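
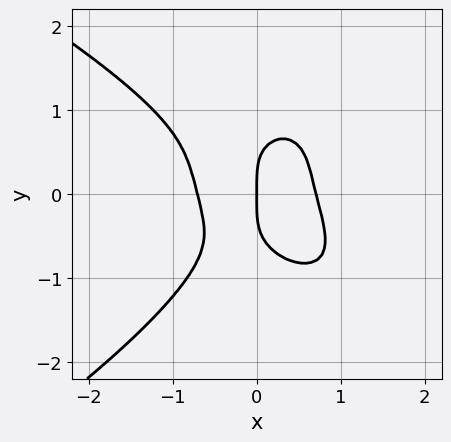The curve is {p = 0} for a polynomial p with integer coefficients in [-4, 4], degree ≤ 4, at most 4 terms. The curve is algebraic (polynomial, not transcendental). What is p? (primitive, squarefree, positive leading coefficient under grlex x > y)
y^4 + 2*x^3 + x^2*y - x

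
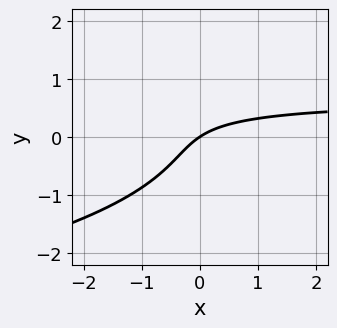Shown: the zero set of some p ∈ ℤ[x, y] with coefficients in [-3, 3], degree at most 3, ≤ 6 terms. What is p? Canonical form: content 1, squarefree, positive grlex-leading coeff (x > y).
3*y^3 + 3*x*y - 2*x + 3*y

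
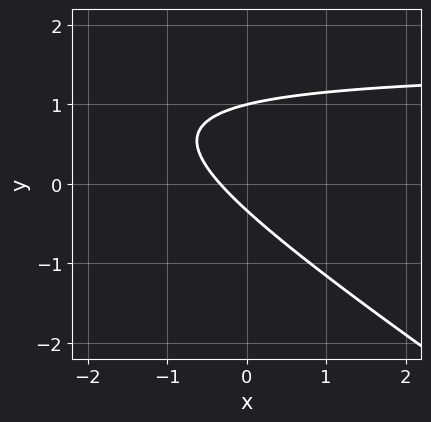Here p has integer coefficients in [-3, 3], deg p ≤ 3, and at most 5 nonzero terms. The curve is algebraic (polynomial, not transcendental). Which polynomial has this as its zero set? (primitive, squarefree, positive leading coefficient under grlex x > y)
2*x*y + 3*y^2 - 3*x - 2*y - 1

(a) Degree: the shape is more complex than any degree-1 curve, so deg p = 2.
(b) Reading off the gridlines: one y-axis crossing is at y = 1.
(c) Matching integer coefficients to the picture gives p.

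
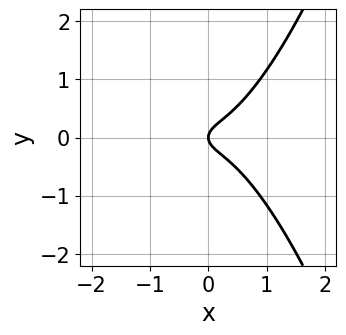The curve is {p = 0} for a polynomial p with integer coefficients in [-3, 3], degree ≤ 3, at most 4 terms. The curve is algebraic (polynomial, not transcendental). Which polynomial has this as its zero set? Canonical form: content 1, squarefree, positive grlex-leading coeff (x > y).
3*x^3 - 3*y^2 + x

1. deg p = 3. The shape is more complex than any degree-2 curve.
2. Symmetries: the y ↦ −y reflection is a symmetry, so y appears only in even powers.
3. From the visible intercepts: it crosses the x-axis at the gridline x = 0; it crosses the y-axis at the gridline y = 0.
4. Assembling these constraints gives the stated polynomial.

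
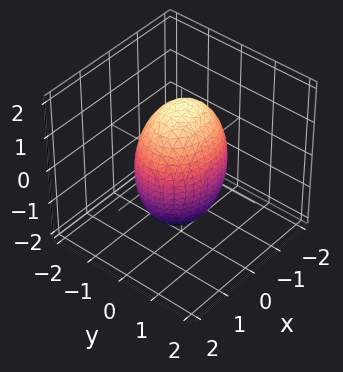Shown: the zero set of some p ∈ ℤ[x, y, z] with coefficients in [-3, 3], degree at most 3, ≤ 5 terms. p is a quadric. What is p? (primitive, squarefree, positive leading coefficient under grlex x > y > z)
2*x^2 + 3*y^2 + z^2 - 3

First, the degree is 2 — a closed, bounded, convex surface; a quadric.
Next, symmetries: it's symmetric under z → −z, forcing even powers of z; the x ↦ −x reflection is a symmetry, so x appears only in even powers; it's symmetric under y → −y, forcing even powers of y.
Next, from the visible intercepts: the y-axis gridline crossings are at y ∈ {-1, 1}.
Finally, assembling these constraints gives the stated polynomial.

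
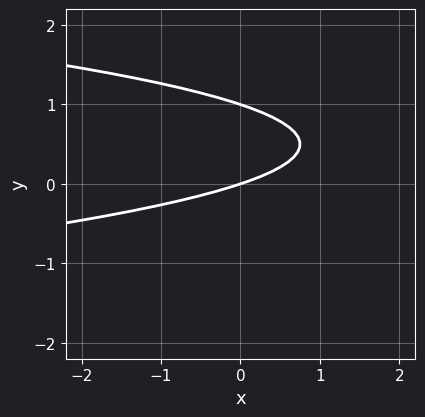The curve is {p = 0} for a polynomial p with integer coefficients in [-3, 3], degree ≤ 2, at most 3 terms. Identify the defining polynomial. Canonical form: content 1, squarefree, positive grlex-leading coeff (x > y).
deg p = 2.
From the axis intercepts and sections: the y-axis gridline crossings are at y ∈ {0, 1}; it meets the x-axis at x = 0 (among the integer gridlines).
Matching integer coefficients to the picture gives p.

3*y^2 + x - 3*y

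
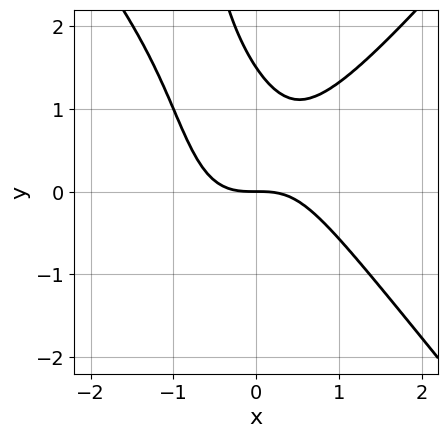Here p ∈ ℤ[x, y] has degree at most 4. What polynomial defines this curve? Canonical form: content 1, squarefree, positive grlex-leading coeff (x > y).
deg p = 3. The shape is more complex than any degree-2 curve.
Observable constraints: it crosses the x-axis at the gridline x = 0; one y-axis crossing is at y = 0.
These observations pin down the coefficients.

3*x^3 - 2*x*y^2 - 2*y^2 + 3*y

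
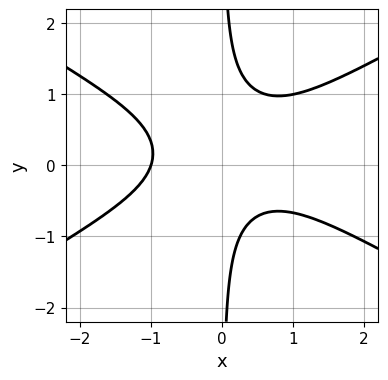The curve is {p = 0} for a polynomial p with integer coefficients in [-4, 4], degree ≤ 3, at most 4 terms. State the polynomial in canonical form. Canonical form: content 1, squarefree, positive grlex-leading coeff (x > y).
(a) Degree: no degree-2 curve has this shape, so deg p = 3.
(b) From the visible intercepts: the curve avoids every integer y-axis point in the box; one x-axis crossing is at x = -1.
(c) The integer polynomial consistent with all of this is the stated p.

x^3 - 3*x*y^2 + x*y + 1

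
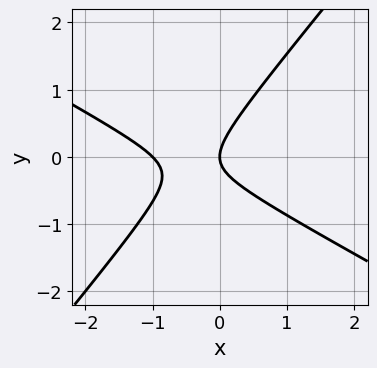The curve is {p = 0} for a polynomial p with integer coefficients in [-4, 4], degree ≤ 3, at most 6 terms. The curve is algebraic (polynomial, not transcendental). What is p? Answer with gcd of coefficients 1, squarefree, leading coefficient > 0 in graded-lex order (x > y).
2*x^2 + 2*x*y - 3*y^2 + 2*x

1. deg p = 2.
2. From the visible intercepts: among the integer gridlines, it crosses the x-axis at x ∈ {-1, 0}; it meets the y-axis at y = 0 (among the integer gridlines).
3. Matching integer coefficients to the picture gives p.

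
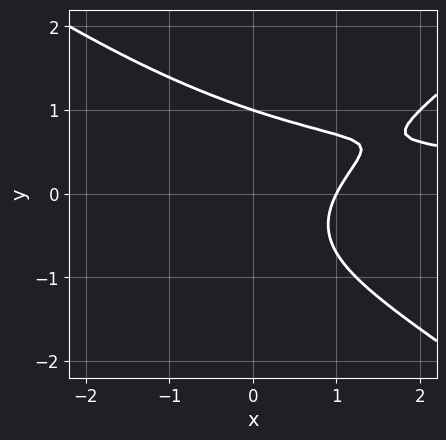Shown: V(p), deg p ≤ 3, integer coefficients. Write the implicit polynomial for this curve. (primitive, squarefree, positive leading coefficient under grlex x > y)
x^2*y - 2*y^3 - 2*x + 2

deg p = 3. The shape is more complex than any degree-2 curve.
From the axis intercepts and sections: one x-axis crossing is at x = 1; one y-axis crossing is at y = 1.
Together with the visible shape, these determine p as stated.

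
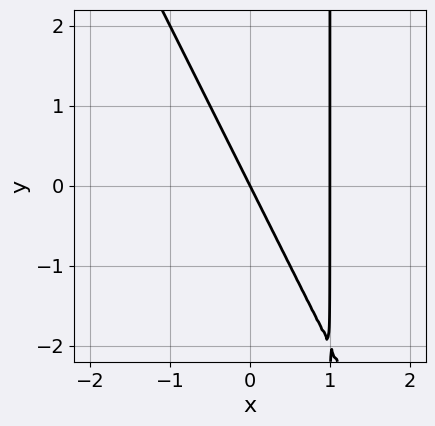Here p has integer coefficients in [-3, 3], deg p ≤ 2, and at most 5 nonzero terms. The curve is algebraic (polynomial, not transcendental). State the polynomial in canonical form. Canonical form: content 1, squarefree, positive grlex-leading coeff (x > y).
2*x^2 + x*y - 2*x - y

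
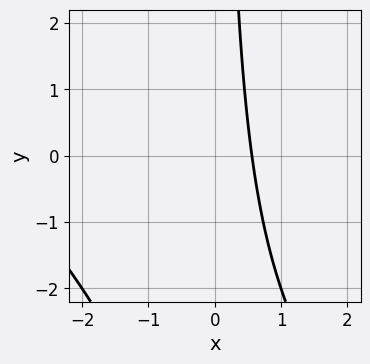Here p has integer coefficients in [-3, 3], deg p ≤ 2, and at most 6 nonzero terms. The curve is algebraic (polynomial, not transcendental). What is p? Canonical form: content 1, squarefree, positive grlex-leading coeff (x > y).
x^2 + x*y + 3*x - 2

Degree: the shape is more complex than any degree-1 curve, so deg p = 2.
Against the integer gridlines: it misses every integer gridline on the y-axis.
Assembling these constraints gives the stated polynomial.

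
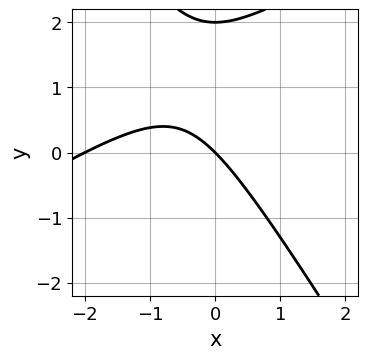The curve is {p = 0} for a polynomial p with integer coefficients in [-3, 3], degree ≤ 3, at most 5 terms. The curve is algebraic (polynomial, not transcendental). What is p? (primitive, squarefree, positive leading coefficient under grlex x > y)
x^2 - x*y - y^2 + 2*x + 2*y

First, degree: the shape is more complex than any degree-1 curve, so deg p = 2.
Then, observable constraints: the x-axis gridline crossings are at x ∈ {-2, 0}; the y-axis gridline crossings are at y ∈ {0, 2}.
Finally, the integer polynomial consistent with all of this is the stated p.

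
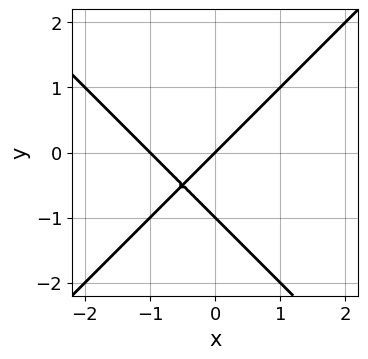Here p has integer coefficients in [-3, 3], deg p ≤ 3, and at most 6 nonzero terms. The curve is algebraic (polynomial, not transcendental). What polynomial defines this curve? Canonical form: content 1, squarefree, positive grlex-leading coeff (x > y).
1. Degree: no degree-1 curve has this shape, so deg p = 2.
2. Checking where it meets the axes: the x-axis gridline crossings are at x ∈ {-1, 0}; the y-axis gridline crossings are at y ∈ {-1, 0}.
3. Putting this together gives p.

x^2 - y^2 + x - y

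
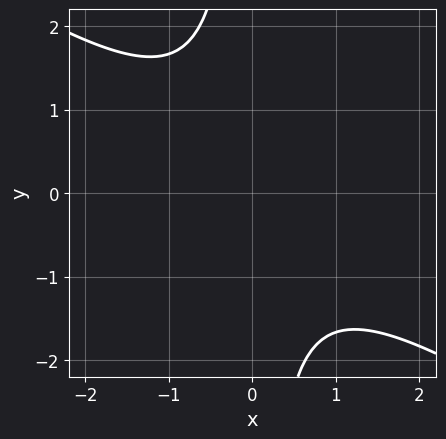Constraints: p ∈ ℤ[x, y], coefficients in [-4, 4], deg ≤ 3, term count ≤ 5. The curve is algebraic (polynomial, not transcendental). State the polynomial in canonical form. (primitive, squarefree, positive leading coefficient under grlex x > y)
2*x^2 + 3*x*y + 3

1. The degree is 2 — no degree-1 curve has this shape.
2. Against the integer gridlines: the curve avoids every integer x-axis point in the box; the curve avoids every integer y-axis point in the box.
3. The integer polynomial consistent with all of this is the stated p.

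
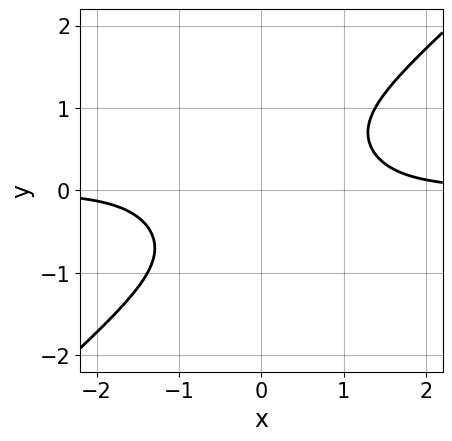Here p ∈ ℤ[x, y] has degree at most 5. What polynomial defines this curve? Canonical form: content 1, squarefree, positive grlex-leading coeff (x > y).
3*x^3*y - x^2*y^2 - 3*y^4 - 3

1. The degree is 4 — the shape is more complex than any degree-3 curve.
2. From the axis intercepts and sections: no y-intercept at any integer in the box; no x-intercept at any integer in the box.
3. Putting this together gives p.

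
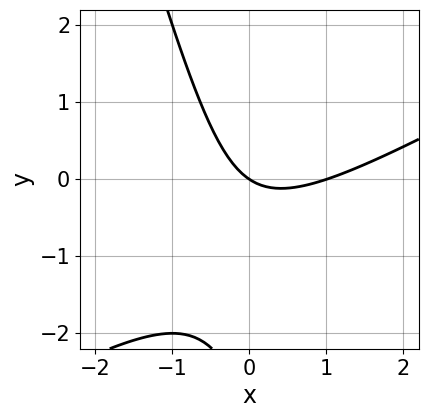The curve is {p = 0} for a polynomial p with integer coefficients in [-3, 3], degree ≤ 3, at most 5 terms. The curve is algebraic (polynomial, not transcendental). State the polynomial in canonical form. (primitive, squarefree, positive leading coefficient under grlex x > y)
1. deg p = 2. A generic line meets the curve in up to 2 points.
2. From the visible intercepts: it crosses the y-axis at the gridline y = 0; among the integer gridlines, it crosses the x-axis at x ∈ {0, 1}.
3. Together with the visible shape, these determine p as stated.

2*x^2 - 3*x*y - y^2 - 2*x - 3*y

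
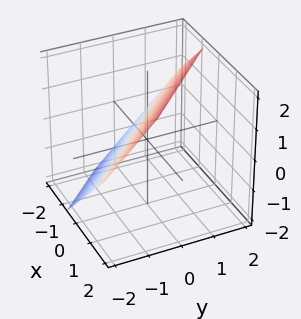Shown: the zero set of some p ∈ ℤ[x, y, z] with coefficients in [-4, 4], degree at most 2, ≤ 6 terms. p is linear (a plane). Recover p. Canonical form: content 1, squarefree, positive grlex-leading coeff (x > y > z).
3*x + 3*y - 3*z + 2

Degree: every cross-section is a straight line — this is a plane, so deg p = 1.
Solving for integer coefficients yields p as stated.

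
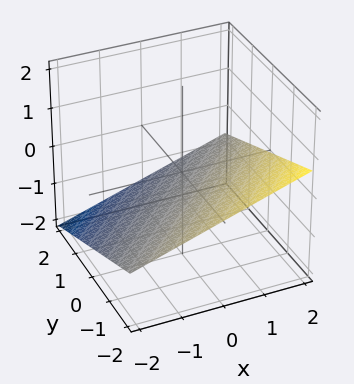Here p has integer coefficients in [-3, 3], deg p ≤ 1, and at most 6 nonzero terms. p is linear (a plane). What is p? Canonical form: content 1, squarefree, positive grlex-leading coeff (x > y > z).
x - y - 3*z - 2

(a) deg p = 1. The surface is flat (a plane).
(b) From the axis intercepts and sections: it meets the x-axis at x = 2 (among the integer gridlines); one y-axis crossing is at y = -2.
(c) Fitting integer coefficients to these (and the overall shape) gives p.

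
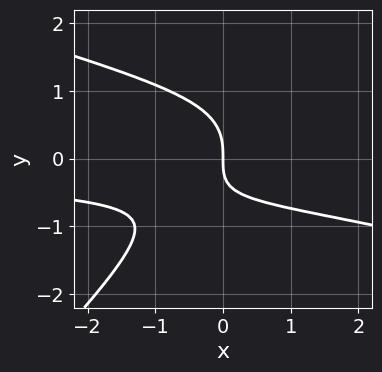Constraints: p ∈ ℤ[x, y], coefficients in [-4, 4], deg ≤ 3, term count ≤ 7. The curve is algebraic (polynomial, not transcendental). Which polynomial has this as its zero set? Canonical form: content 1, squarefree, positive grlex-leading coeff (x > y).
1. Degree: no degree-2 curve has this shape, so deg p = 3.
2. Reading off the gridlines: one y-axis crossing is at y = 0; it meets the x-axis at x = 0 (among the integer gridlines).
3. The integer polynomial consistent with all of this is the stated p.

x^2*y + 2*x*y^2 - 3*y^3 - 2*x*y - 3*x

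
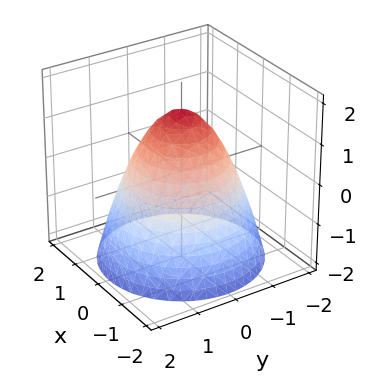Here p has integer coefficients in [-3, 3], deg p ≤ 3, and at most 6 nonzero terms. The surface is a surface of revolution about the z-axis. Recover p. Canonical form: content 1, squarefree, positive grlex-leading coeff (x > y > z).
2*x^2 + 2*y^2 + 2*z - 3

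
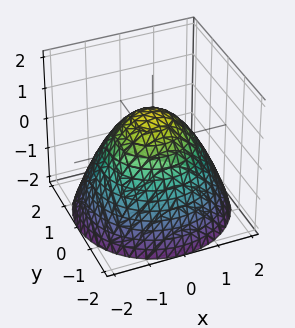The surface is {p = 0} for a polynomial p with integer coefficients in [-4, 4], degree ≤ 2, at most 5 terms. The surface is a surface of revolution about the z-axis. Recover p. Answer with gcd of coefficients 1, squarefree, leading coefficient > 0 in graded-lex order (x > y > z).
2*x^2 + 2*y^2 + 3*z - 3

deg p = 2. The shape is more complex than any degree-1 surface.
Symmetries: the surface is invariant under rotation about z: p = q(x² + y², z).
Observable constraints: a circular section at z = -1 has radius between 1 and 2; one z-axis crossing is at z = 1.
The integer polynomial consistent with all of this is the stated p.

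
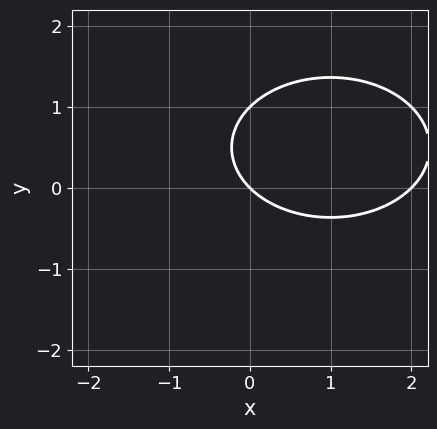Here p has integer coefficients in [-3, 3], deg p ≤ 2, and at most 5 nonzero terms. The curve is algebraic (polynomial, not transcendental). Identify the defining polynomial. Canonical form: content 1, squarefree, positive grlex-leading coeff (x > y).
x^2 + 2*y^2 - 2*x - 2*y

(a) The degree is 2 — a generic line meets the curve in up to 2 points.
(b) Against the integer gridlines: the y-axis gridline crossings are at y ∈ {0, 1}; the x-axis gridline crossings are at x ∈ {0, 2}.
(c) These observations pin down the coefficients.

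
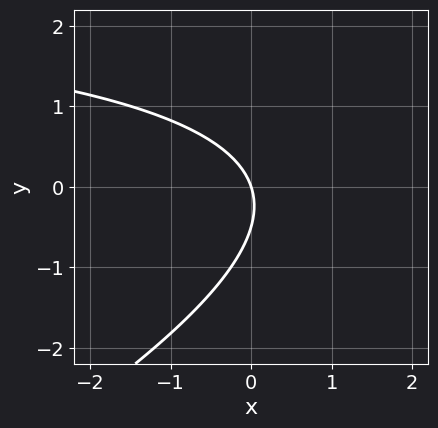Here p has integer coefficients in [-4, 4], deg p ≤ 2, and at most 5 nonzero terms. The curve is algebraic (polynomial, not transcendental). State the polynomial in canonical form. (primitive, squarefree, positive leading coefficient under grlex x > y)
First, the degree is 2 — a generic line meets the curve in up to 2 points.
Then, reading off the gridlines: one x-axis crossing is at x = 0; it crosses the y-axis at the gridline y = 0.
Finally, together with the visible shape, these determine p as stated.

x*y - 2*y^2 - 3*x - y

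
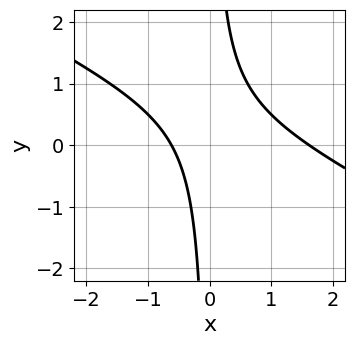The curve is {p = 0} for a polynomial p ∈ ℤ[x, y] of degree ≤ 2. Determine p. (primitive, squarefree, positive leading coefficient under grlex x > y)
1. deg p = 2.
2. Observable constraints: it misses every integer gridline on the y-axis.
3. Assembling these constraints gives the stated polynomial.

x^2 + 2*x*y - x - 1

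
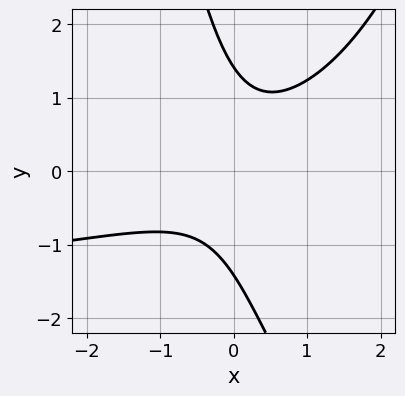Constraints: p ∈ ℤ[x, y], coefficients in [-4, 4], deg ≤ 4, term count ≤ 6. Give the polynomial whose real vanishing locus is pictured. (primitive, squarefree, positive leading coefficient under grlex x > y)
1. Degree: the shape is more complex than any degree-2 curve, so deg p = 3.
2. Against the integer gridlines: it misses every integer gridline on the x-axis.
3. Assembling these constraints gives the stated polynomial.

x^2*y + 2*x^2 - 3*x*y - y^2 + 2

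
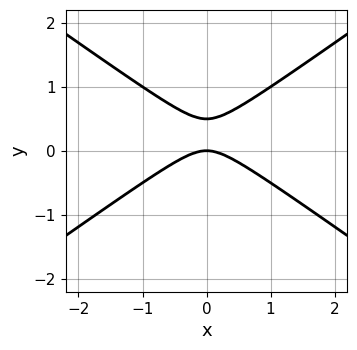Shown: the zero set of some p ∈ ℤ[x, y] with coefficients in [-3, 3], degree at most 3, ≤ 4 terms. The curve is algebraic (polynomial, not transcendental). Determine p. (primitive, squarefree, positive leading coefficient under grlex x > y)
x^2 - 2*y^2 + y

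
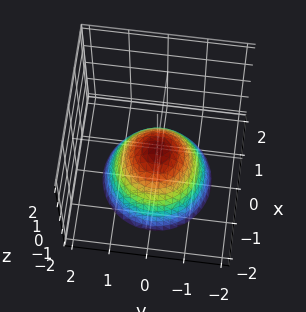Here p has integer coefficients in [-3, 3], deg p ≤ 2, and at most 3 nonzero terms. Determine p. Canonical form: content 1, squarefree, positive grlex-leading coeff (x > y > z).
(a) The degree is 2 — a single bowl opening along one axis; a quadric.
(b) Symmetries: rotational symmetry about the z-axis ⇒ p depends on x, y only through x² + y².
(c) Reading off the gridlines: it meets the y-axis at y = 0 (among the integer gridlines); a circular section at z = -1 has radius exactly 1; one x-axis crossing is at x = 0; it crosses the z-axis at the gridline z = 0.
(d) Putting this together gives p.

x^2 + y^2 + z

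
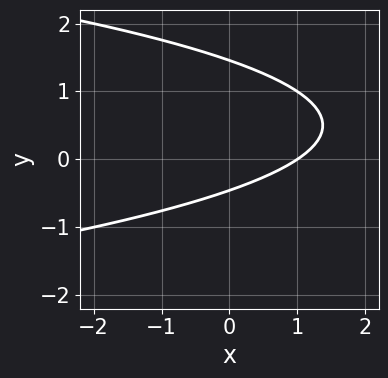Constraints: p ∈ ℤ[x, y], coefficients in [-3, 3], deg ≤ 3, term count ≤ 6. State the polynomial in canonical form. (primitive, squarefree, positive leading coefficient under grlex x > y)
3*y^2 + 2*x - 3*y - 2

1. The degree is 2 — the shape is more complex than any degree-1 curve.
2. Observable constraints: it meets the x-axis at x = 1 (among the integer gridlines).
3. These observations pin down the coefficients.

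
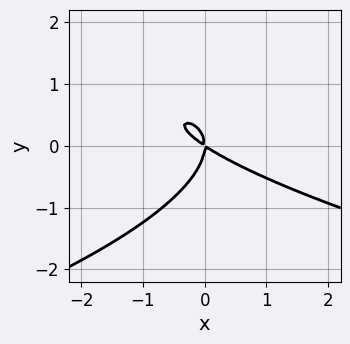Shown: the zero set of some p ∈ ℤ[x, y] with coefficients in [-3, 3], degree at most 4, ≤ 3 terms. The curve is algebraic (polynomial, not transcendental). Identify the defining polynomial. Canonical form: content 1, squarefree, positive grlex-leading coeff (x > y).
3*y^3 + 2*x^2 + 3*x*y

(a) The degree is 3 — the shape is more complex than any degree-2 curve.
(b) Observable constraints: one x-axis crossing is at x = 0; it crosses the y-axis at the gridline y = 0.
(c) These observations pin down the coefficients.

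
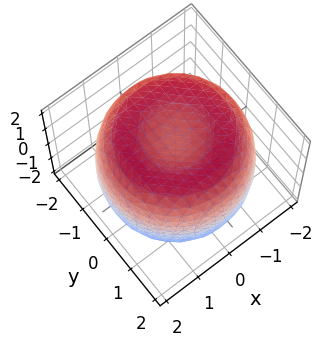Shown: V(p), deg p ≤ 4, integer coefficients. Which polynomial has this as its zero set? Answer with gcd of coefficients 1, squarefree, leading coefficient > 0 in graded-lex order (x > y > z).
x^4 + 2*x^2*y^2 + y^4 - 3*x^2 - 3*y^2 + 2*z^2 - 3

The degree is 4 — no degree-3 surface has this shape.
Symmetries: rotational symmetry about the z-axis ⇒ p depends on x, y only through x² + y².
Against the integer gridlines: a circular section at z = 0 has radius between 1 and 2.
Putting this together gives p.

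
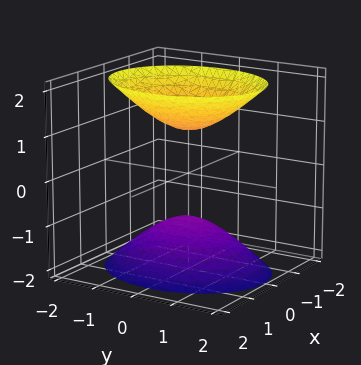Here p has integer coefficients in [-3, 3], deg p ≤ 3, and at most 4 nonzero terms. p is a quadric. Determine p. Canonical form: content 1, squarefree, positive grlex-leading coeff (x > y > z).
3*x^2 + 2*y^2 - 2*z^2 + 2

The picture has 2 separate pieces.
The degree is 2 — two separate bowl-shaped sheets opening away from each other; a quadric.
Symmetries: it's symmetric under x → −x, forcing even powers of x; it's symmetric under z → −z, forcing even powers of z; the y ↦ −y reflection is a symmetry, so y appears only in even powers.
Against the integer gridlines: no y-intercept at any integer in the box; the z-axis gridline crossings are at z ∈ {-1, 1}; the surface avoids every integer x-axis point in the box.
Together with the visible shape, these determine p as stated.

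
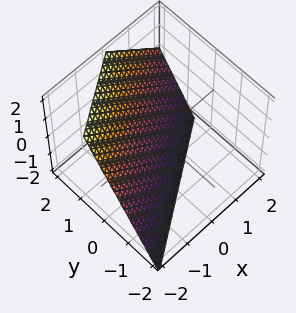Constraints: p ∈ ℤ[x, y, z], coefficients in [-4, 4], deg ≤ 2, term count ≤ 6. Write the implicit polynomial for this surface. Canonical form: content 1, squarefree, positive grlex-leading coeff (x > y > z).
1. Degree: every cross-section is a straight line — this is a plane, so deg p = 1.
2. Checking where it meets the axes: it crosses the x-axis at the gridline x = -1; one z-axis crossing is at z = -1.
3. Putting this together gives p.

2*x - 3*y + 2*z + 2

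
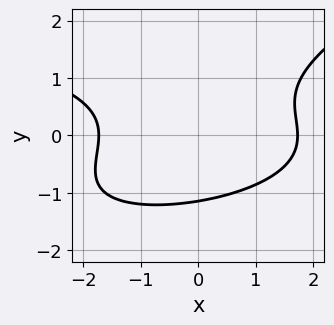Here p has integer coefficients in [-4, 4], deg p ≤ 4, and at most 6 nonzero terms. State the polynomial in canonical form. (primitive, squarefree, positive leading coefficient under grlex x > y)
deg p = 3. A generic line meets the curve in up to 3 points.
Solving for integer coefficients yields p as stated.

x*y^2 - 2*y^3 + x^2 - 3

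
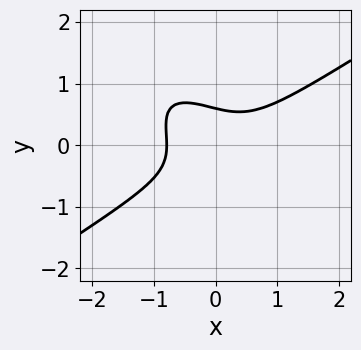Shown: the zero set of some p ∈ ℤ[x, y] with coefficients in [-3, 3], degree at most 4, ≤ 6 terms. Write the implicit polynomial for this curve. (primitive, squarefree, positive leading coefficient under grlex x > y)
2*x^3 - 3*x*y^2 - 3*y^3 - y^2 + 1

First, deg p = 3. The shape is more complex than any degree-2 curve.
Finally, matching integer coefficients to the picture gives p.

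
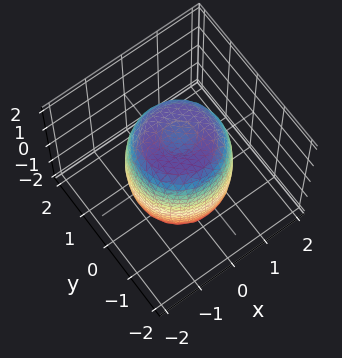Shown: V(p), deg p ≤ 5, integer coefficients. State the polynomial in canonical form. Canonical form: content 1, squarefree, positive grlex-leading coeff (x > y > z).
2*x^4 + 4*x^2*y^2 + 2*y^4 - 2*x^2 - 2*y^2 + z^2 - 2

(a) The degree is 4 — the shape is more complex than any degree-3 surface.
(b) Symmetry: every cross-section ⟂ z is a circle, so x, y appear only via x² + y².
(c) Against the integer gridlines: a circular section at z = 0 has radius between 1 and 2.
(d) Fitting integer coefficients to these (and the overall shape) gives p.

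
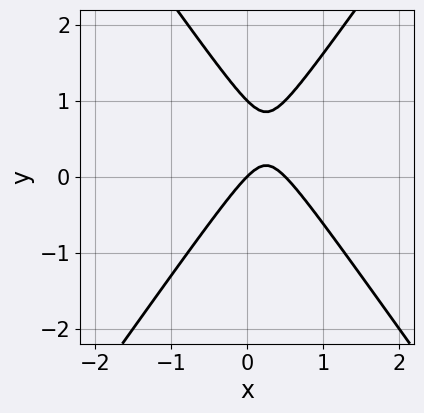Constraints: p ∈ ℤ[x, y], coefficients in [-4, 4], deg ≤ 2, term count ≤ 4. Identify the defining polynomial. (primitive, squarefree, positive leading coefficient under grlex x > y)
2*x^2 - y^2 - x + y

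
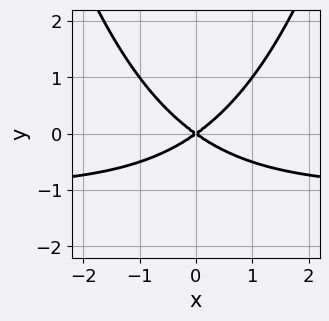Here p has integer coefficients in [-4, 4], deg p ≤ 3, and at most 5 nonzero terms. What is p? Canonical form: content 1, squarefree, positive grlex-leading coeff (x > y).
1. Degree: no degree-2 curve has this shape, so deg p = 3.
2. Symmetries: the x ↦ −x reflection is a symmetry, so x appears only in even powers.
3. Against the integer gridlines: one x-axis crossing is at x = 0; it meets the y-axis at y = 0 (among the integer gridlines).
4. Putting this together gives p.

x^2*y + x^2 - 2*y^2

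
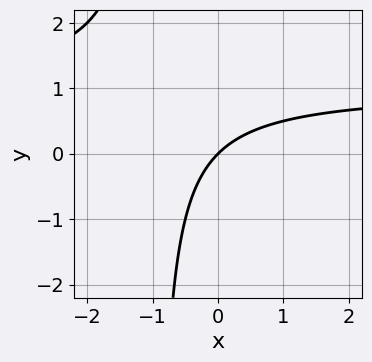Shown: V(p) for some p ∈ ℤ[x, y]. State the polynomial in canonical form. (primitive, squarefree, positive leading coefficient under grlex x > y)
x*y - x + y

(a) Degree: a generic line meets the curve in up to 2 points, so deg p = 2.
(b) Checking where it meets the axes: it crosses the x-axis at the gridline x = 0; one y-axis crossing is at y = 0.
(c) Matching integer coefficients to the picture gives p.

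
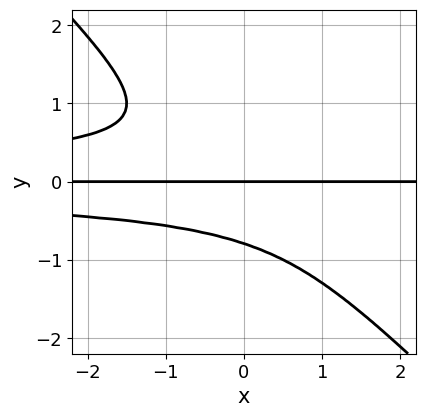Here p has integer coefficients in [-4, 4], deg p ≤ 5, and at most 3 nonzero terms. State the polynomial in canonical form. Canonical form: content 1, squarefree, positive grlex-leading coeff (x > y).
2*x*y^3 + 2*y^4 + y

(a) The degree is 4 — a generic line meets the curve in up to 4 points.
(b) Reading off the gridlines: the visible x-axis segment lies entirely on the curve; it crosses the y-axis at the gridline y = 0.
(c) Matching integer coefficients to the picture gives p.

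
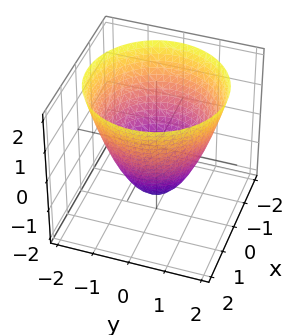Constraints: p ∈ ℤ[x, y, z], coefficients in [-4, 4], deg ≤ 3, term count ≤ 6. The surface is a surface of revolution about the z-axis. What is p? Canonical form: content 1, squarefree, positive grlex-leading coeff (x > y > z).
1. deg p = 2. A generic line meets the surface in up to 2 points.
2. By symmetry, the surface is invariant under rotation about z: p = q(x² + y², z).
3. From the visible intercepts: a circular section at z = 1 has radius between 1 and 2.
4. These observations pin down the coefficients.

2*x^2 + 2*y^2 - 2*z - 3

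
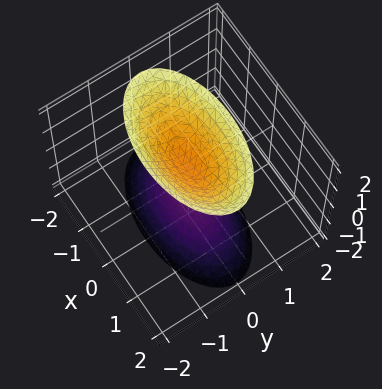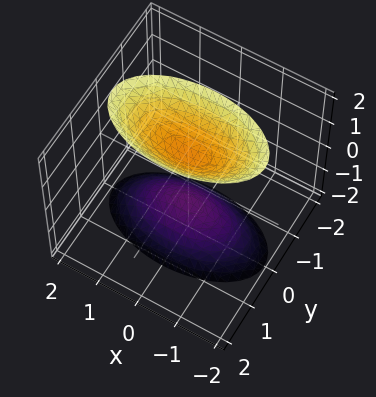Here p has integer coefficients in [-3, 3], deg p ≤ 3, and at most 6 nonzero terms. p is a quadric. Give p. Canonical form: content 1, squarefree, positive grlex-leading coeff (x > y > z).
1. I count 2 distinct pieces.
2. Degree: two separate bowl-shaped sheets opening away from each other; a quadric, so deg p = 2.
3. Symmetries: mirror symmetry x ↦ −x ⇒ only even powers of x; it's symmetric under z → −z, forcing even powers of z; mirror symmetry y ↦ −y ⇒ only even powers of y.
4. Against the integer gridlines: it misses every integer gridline on the y-axis; it misses every integer gridline on the x-axis; the z-axis gridline crossings are at z ∈ {-1, 1}.
5. Putting this together gives p.

x^2 + 3*y^2 - z^2 + 1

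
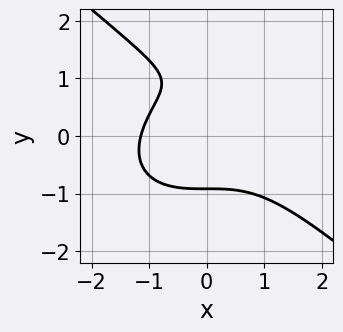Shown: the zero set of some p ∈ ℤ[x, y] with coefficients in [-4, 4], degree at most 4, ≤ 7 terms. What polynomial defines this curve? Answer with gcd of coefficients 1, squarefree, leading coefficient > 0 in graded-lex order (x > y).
2*x^3 + 3*y^3 - 3*y^2 - 2*y + 3

Degree: the shape is more complex than any degree-2 curve, so deg p = 3.
The integer polynomial consistent with all of this is the stated p.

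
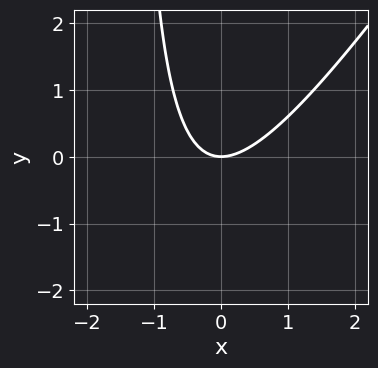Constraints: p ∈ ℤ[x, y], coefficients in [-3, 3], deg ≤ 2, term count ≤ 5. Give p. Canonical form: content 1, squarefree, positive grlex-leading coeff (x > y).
First, deg p = 2. The shape is more complex than any degree-1 curve.
Then, observable constraints: it meets the y-axis at y = 0 (among the integer gridlines); it crosses the x-axis at the gridline x = 0.
Finally, together with the visible shape, these determine p as stated.

3*x^2 - 2*x*y - 3*y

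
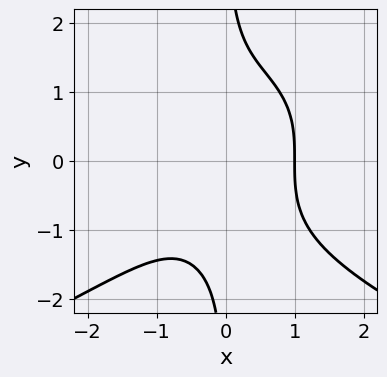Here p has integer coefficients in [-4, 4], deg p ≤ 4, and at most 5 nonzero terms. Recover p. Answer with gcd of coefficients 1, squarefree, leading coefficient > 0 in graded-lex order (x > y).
2*x*y^3 + 3*x^3 - 3

First, the degree is 4 — no degree-3 curve has this shape.
Next, reading off the gridlines: it crosses the x-axis at the gridline x = 1; the curve avoids every integer y-axis point in the box.
Finally, matching integer coefficients to the picture gives p.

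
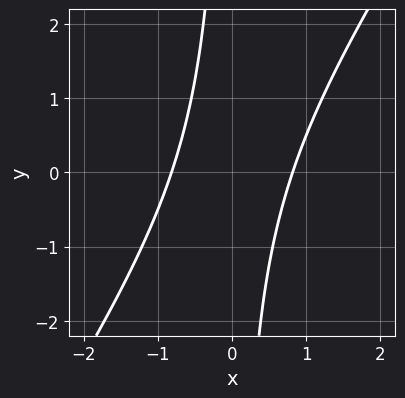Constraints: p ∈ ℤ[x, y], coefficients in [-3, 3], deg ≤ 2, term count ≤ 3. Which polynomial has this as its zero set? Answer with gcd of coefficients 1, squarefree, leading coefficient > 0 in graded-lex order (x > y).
3*x^2 - 2*x*y - 2

First, the degree is 2 — the shape is more complex than any degree-1 curve.
Then, from the axis intercepts and sections: it misses every integer gridline on the y-axis.
Finally, fitting integer coefficients to these (and the overall shape) gives p.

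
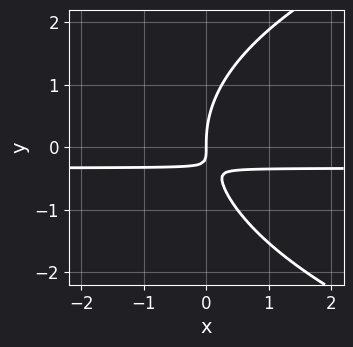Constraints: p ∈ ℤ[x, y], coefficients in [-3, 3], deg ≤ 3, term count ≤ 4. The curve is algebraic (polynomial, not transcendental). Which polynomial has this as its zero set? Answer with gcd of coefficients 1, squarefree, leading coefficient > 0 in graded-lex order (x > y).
y^3 - 3*x*y - x

deg p = 3.
Checking where it meets the axes: it crosses the x-axis at the gridline x = 0; it meets the y-axis at y = 0 (among the integer gridlines).
Fitting integer coefficients to these (and the overall shape) gives p.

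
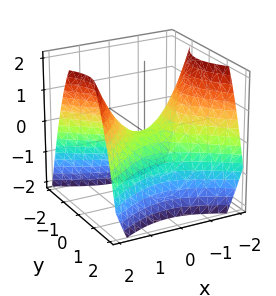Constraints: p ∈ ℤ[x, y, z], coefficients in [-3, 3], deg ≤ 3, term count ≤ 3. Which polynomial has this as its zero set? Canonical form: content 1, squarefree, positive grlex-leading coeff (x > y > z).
2*x^2 - 3*y^2 - 3*z

First, deg p = 2.
Next, symmetries: mirror symmetry y ↦ −y ⇒ only even powers of y; it's symmetric under x → −x, forcing even powers of x.
Next, from the visible intercepts: one z-axis crossing is at z = 0; it crosses the y-axis at the gridline y = 0.
Finally, putting this together gives p.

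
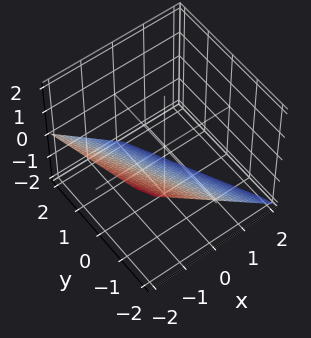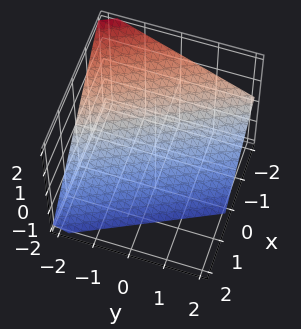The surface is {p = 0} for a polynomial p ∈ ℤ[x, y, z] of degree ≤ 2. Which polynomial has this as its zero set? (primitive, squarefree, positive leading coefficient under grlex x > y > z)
2*x + y + 2*z + 2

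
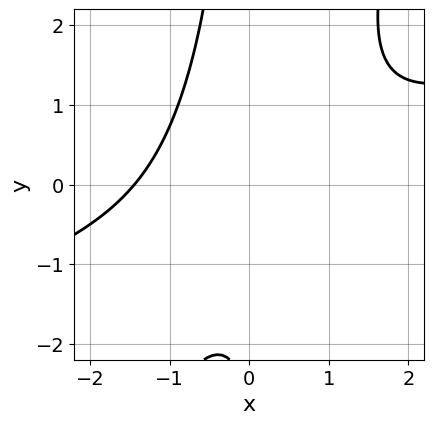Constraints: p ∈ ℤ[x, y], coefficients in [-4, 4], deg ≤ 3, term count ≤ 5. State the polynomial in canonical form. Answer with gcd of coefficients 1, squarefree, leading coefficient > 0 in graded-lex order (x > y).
x^3 - 3*x^2*y + x*y^2 + y + 3

1. Degree: a generic line meets the curve in up to 3 points, so deg p = 3.
2. Observable constraints: it misses every integer gridline on the y-axis.
3. The integer polynomial consistent with all of this is the stated p.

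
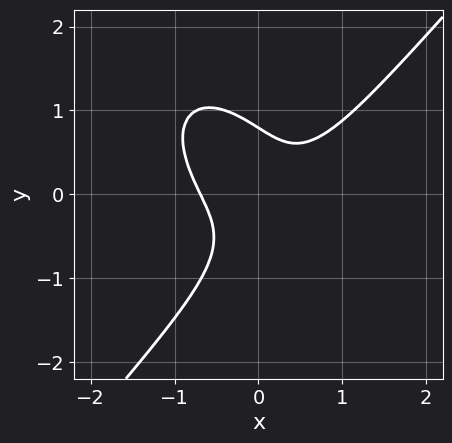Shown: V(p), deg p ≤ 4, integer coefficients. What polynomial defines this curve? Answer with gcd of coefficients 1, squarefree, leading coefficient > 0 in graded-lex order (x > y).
3*x^3 - 2*y^3 - 3*x*y + 1

First, the degree is 3 — no degree-2 curve has this shape.
Finally, putting this together gives p.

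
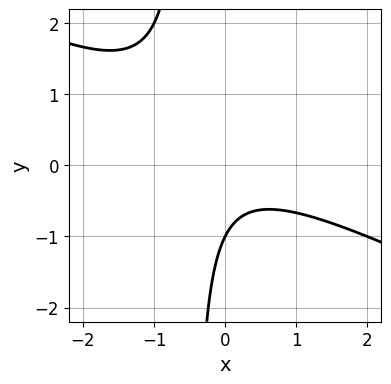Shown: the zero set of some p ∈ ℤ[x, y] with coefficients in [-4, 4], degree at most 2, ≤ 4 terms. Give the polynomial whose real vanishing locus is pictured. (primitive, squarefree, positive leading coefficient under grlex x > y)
x^2 + 2*x*y + y + 1

First, deg p = 2. The shape is more complex than any degree-1 curve.
Then, checking where it meets the axes: no x-intercept at any integer in the box; one y-axis crossing is at y = -1.
Finally, together with the visible shape, these determine p as stated.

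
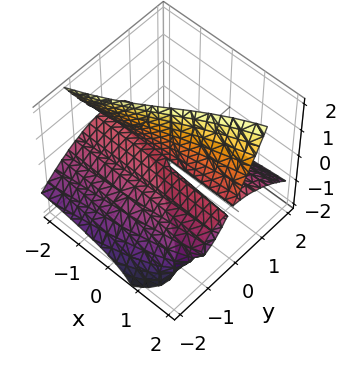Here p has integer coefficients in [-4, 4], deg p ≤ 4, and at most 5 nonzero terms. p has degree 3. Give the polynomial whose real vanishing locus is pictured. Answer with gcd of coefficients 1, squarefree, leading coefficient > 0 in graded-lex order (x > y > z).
First, the degree is 3 — no degree-2 surface has this shape.
Then, from the visible intercepts: it crosses the y-axis at the gridline y = 0; the visible z-axis segment lies entirely on the surface; every point of the x-axis in the box is on the surface.
Finally, together with the visible shape, these determine p as stated.

x*z^2 - y^3 - 3*y*z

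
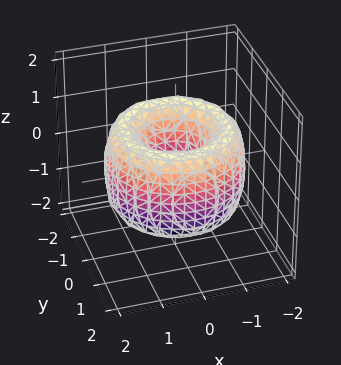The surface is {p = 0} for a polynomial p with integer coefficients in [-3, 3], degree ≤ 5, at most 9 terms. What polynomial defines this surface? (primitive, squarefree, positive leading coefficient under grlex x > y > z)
x^4 + 2*x^2*y^2 + y^4 - 3*x^2 - 3*y^2 + z^2 + 1

(a) deg p = 4. The shape is more complex than any degree-3 surface.
(b) By symmetry, the surface is invariant under rotation about z: p = q(x² + y², z).
(c) Against the integer gridlines: it misses every integer gridline on the z-axis; a circular section at z = 1 has radius exactly 1.
(d) Together with the visible shape, these determine p as stated.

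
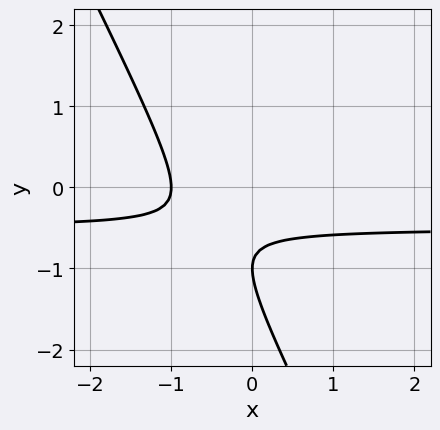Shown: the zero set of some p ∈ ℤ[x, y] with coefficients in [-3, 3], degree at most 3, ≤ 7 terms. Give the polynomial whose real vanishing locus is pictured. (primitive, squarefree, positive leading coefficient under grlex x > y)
Degree: no degree-1 curve has this shape, so deg p = 2.
From the visible intercepts: it meets the x-axis at x = -1 (among the integer gridlines); it crosses the y-axis at the gridline y = -1.
Together with the visible shape, these determine p as stated.

2*x*y + y^2 + x + 2*y + 1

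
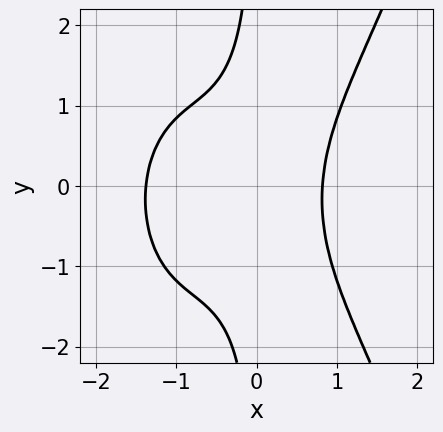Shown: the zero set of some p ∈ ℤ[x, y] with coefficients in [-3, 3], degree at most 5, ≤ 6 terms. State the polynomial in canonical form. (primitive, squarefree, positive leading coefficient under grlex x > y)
First, degree: the shape is more complex than any degree-3 curve, so deg p = 4.
Then, observable constraints: the curve avoids every integer y-axis point in the box.
Finally, assembling these constraints gives the stated polynomial.

3*x^4 + 3*x^3 - 3*x*y^2 - x*y - 3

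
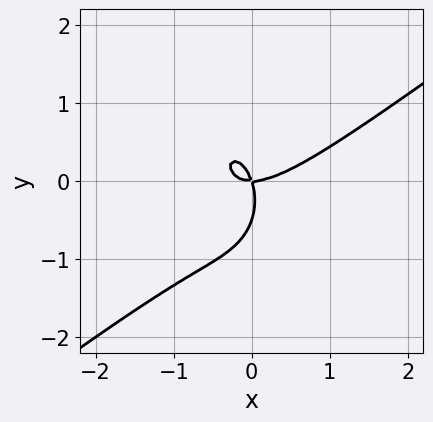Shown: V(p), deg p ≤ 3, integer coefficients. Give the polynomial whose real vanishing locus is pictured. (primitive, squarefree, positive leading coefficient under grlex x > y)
3*x^3 - 3*x^2*y - 2*y^3 - 3*x*y - y^2

First, degree: a generic line meets the curve in up to 3 points, so deg p = 3.
Then, checking where it meets the axes: one y-axis crossing is at y = 0; it meets the x-axis at x = 0 (among the integer gridlines).
Finally, matching integer coefficients to the picture gives p.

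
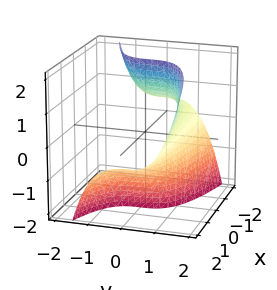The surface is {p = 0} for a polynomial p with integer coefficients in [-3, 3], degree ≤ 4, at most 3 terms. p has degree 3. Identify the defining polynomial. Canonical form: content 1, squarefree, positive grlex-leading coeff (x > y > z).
y^3 - x*z - 1

(a) Degree: a generic line meets the surface in up to 3 points, so deg p = 3.
(b) From the axis intercepts and sections: it misses every integer gridline on the x-axis; it crosses the y-axis at the gridline y = 1.
(c) Matching integer coefficients to the picture gives p.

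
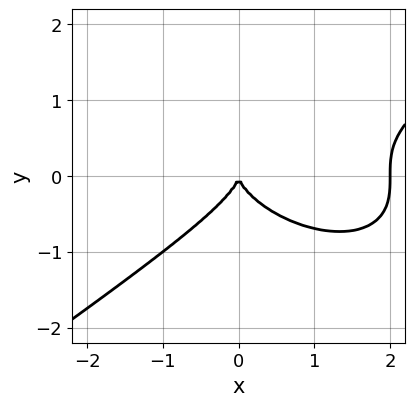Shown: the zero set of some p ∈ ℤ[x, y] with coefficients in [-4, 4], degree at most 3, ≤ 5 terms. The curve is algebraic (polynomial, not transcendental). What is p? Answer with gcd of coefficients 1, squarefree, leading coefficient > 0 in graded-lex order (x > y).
x^3 - 3*y^3 - 2*x^2

First, the degree is 3 — the shape is more complex than any degree-2 curve.
Next, checking where it meets the axes: it crosses the y-axis at the gridline y = 0; among the integer gridlines, it crosses the x-axis at x ∈ {0, 2}.
Finally, putting this together gives p.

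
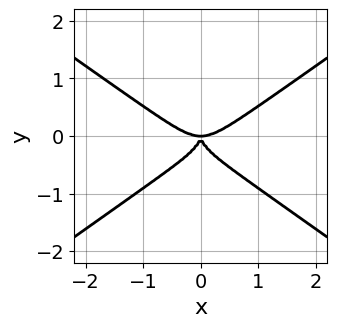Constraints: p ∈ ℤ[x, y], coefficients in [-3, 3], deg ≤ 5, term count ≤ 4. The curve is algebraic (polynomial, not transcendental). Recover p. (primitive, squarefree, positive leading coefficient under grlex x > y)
2*x^4 - 3*x^2*y^2 - 2*y^4 - 2*x^2*y

1. Degree: the shape is more complex than any degree-3 curve, so deg p = 4.
2. Symmetries: it's symmetric under x → −x, forcing even powers of x.
3. Checking where it meets the axes: it crosses the x-axis at the gridline x = 0; it crosses the y-axis at the gridline y = 0.
4. Assembling these constraints gives the stated polynomial.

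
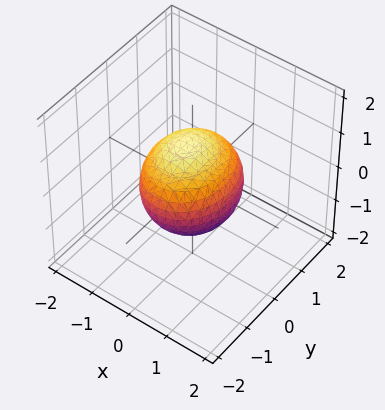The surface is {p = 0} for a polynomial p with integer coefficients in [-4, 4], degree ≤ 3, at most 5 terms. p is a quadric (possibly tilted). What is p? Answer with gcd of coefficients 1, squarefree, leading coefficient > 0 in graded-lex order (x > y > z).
3*x^2 + x*z + 2*y^2 + 3*z^2 - 3

(a) The degree is 2 — no degree-1 surface has this shape.
(b) Observable constraints: among the integer gridlines, it crosses the x-axis at x ∈ {-1, 1}; among the integer gridlines, it crosses the z-axis at z ∈ {-1, 1}.
(c) Fitting integer coefficients to these (and the overall shape) gives p.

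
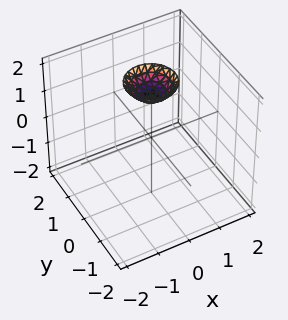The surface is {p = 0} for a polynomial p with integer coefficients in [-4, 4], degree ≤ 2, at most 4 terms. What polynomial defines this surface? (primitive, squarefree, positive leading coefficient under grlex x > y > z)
2*x^2 + 2*y^2 - 2*z + 3

The degree is 2 — no degree-1 surface has this shape.
Symmetry: the z-axis is an axis of rotation, so x and y enter only as x² + y².
Observable constraints: it misses every integer gridline on the x-axis; it misses every integer gridline on the y-axis.
Fitting integer coefficients to these (and the overall shape) gives p.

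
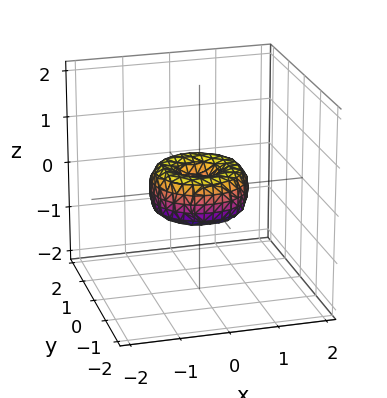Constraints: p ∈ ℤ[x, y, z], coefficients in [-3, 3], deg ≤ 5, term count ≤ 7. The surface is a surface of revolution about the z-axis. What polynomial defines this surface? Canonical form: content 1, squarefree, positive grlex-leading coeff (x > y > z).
First, degree: the shape is more complex than any degree-3 surface, so deg p = 4.
Next, symmetry: the z-axis is an axis of rotation, so x and y enter only as x² + y².
Next, checking where it meets the axes: a circular section at z = 0 has radius exactly 1; one z-axis crossing is at z = 0; among the integer gridlines, it crosses the y-axis at y ∈ {-1, 0, 1}.
Finally, assembling these constraints gives the stated polynomial. Check: (-1, 0, 0) on the x-axis lies on the surface, and p(-1, 0, 0) = 0. ✓

x^4 + 2*x^2*y^2 + y^4 - x^2 - y^2 + z^2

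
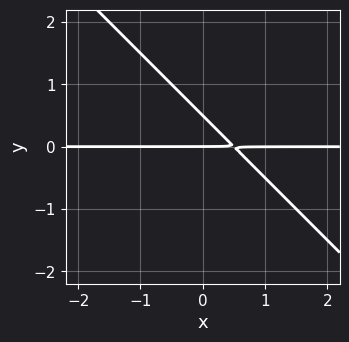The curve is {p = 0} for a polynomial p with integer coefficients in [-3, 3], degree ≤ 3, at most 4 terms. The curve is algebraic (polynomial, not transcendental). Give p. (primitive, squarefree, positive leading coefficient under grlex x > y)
deg p = 2. No degree-1 curve has this shape.
From the axis intercepts and sections: one y-axis crossing is at y = 0; the visible x-axis segment lies entirely on the curve.
Putting this together gives p.

2*x*y + 2*y^2 - y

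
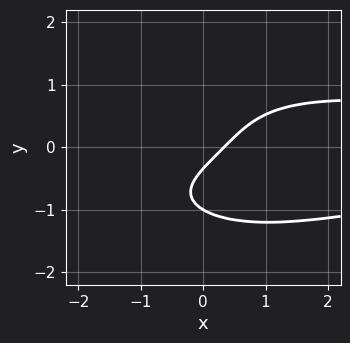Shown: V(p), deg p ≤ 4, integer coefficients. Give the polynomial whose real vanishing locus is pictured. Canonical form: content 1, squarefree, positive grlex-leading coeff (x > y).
x^2*y^2 + 2*y^4 - 3*x + 3*y + 1

(a) Degree: a generic line meets the curve in up to 4 points, so deg p = 4.
(b) Observable constraints: it meets the y-axis at y = -1 (among the integer gridlines).
(c) Fitting integer coefficients to these (and the overall shape) gives p.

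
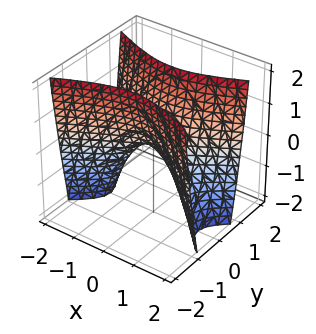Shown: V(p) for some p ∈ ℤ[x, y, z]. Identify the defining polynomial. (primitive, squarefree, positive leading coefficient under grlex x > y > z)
Degree: a saddle surface; a quadric, so deg p = 2.
Symmetries: it's symmetric under y → −y, forcing even powers of y; the x ↦ −x reflection is a symmetry, so x appears only in even powers.
Checking where it meets the axes: it crosses the y-axis at the gridline y = 0; it meets the x-axis at x = 0 (among the integer gridlines); it meets the z-axis at z = 0 (among the integer gridlines).
Together with the visible shape, these determine p as stated.

x^2 - 3*y^2 + z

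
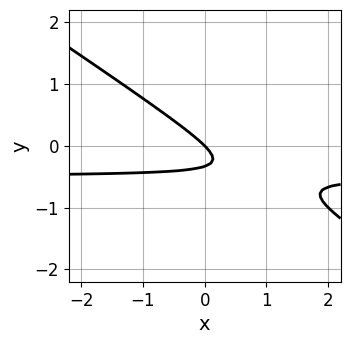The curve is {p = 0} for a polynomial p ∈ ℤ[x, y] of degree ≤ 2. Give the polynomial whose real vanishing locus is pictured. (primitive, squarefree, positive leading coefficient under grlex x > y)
2*x*y + 3*y^2 + x + y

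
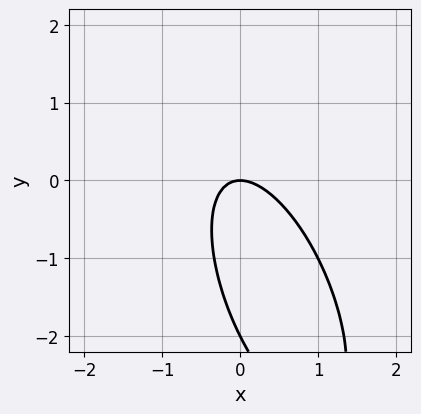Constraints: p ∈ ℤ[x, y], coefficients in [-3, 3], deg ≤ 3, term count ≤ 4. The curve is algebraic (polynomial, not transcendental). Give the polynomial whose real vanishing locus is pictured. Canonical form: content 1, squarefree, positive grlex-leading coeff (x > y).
3*x^2 + 2*x*y + y^2 + 2*y

1. The degree is 2 — a generic line meets the curve in up to 2 points.
2. Reading off the gridlines: the y-axis gridline crossings are at y ∈ {-2, 0}; one x-axis crossing is at x = 0.
3. Solving for integer coefficients yields p as stated.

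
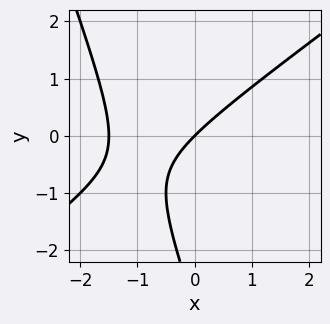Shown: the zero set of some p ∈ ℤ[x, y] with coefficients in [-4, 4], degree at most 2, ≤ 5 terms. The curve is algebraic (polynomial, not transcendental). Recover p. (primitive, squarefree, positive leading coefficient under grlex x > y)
2*x^2 - 2*x*y - y^2 + 3*x - 3*y

deg p = 2. The shape is more complex than any degree-1 curve.
Against the integer gridlines: one y-axis crossing is at y = 0; it meets the x-axis at x = 0 (among the integer gridlines).
Matching integer coefficients to the picture gives p.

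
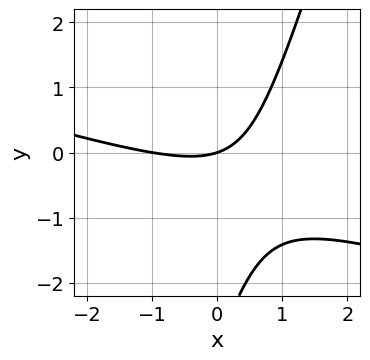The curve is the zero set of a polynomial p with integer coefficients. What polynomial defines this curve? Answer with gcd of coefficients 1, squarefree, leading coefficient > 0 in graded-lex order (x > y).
x^2 + 3*x*y - y^2 + x - 3*y

First, degree: a generic line meets the curve in up to 2 points, so deg p = 2.
Then, from the visible intercepts: the x-axis gridline crossings are at x ∈ {-1, 0}; it meets the y-axis at y = 0 (among the integer gridlines).
Finally, these observations pin down the coefficients.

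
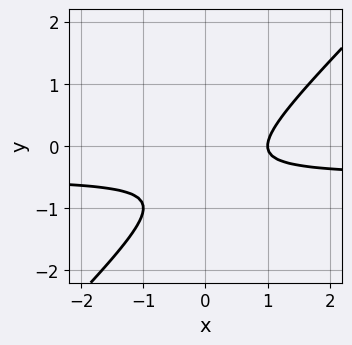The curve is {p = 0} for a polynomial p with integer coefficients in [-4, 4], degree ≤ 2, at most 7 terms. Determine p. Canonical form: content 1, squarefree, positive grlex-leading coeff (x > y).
First, degree: a generic line meets the curve in up to 2 points, so deg p = 2.
Then, from the visible intercepts: it meets the x-axis at x = 1 (among the integer gridlines); no y-intercept at any integer in the box.
Finally, matching integer coefficients to the picture gives p.

2*x*y - 2*y^2 + x - 2*y - 1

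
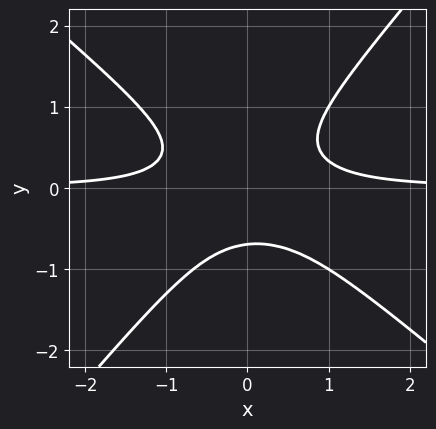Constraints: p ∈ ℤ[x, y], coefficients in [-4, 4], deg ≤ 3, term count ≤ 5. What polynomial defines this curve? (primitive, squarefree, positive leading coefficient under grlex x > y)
3*x^2*y + x*y^2 - 3*y^3 - 1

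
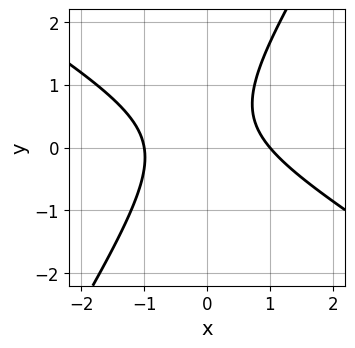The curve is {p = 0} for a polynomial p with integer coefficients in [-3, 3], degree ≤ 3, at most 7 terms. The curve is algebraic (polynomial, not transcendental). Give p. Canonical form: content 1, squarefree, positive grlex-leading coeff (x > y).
3*x^2 + 3*x*y - 3*y^2 + 2*y - 3

Degree: the shape is more complex than any degree-1 curve, so deg p = 2.
Observable constraints: among the integer gridlines, it crosses the x-axis at x ∈ {-1, 1}; the curve avoids every integer y-axis point in the box.
Putting this together gives p.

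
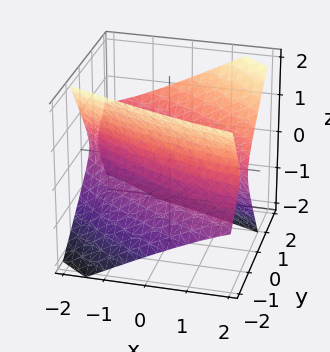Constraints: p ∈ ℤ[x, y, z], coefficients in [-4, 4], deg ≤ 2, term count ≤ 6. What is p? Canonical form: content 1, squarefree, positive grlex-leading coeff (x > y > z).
x^2 + 3*x*y + 3*y^2 - 2*y*z - 3*z^2 - 2

I count 2 distinct pieces. They look like related sheets of one shape, so recover p as a whole.
deg p = 2. No degree-1 surface has this shape.
Reading off the gridlines: no z-intercept at any integer in the box.
Putting this together gives p.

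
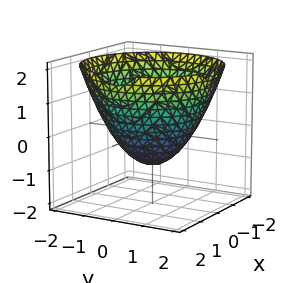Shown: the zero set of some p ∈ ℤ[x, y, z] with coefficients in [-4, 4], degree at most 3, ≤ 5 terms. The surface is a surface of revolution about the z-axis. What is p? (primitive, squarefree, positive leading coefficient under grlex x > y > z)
The degree is 2 — the shape is more complex than any degree-1 surface.
Symmetries: rotational symmetry about the z-axis ⇒ p depends on x, y only through x² + y².
Against the integer gridlines: one z-axis crossing is at z = -1; a circular section at z = 0 has radius between 1 and 2.
Assembling these constraints gives the stated polynomial.

2*x^2 + 2*y^2 - 3*z - 3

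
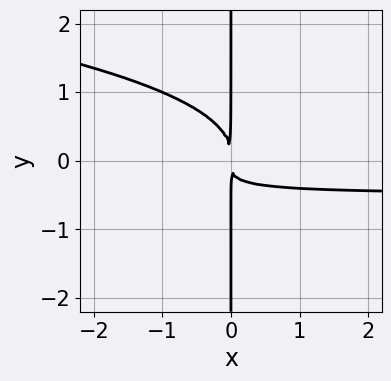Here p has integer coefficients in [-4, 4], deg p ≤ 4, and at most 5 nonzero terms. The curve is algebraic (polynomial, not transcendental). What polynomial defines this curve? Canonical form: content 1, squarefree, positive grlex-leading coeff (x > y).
3*x*y^3 + 2*x^2*y + x^2

deg p = 4. No degree-3 curve has this shape.
From the visible intercepts: the visible y-axis segment lies entirely on the curve.
Matching integer coefficients to the picture gives p.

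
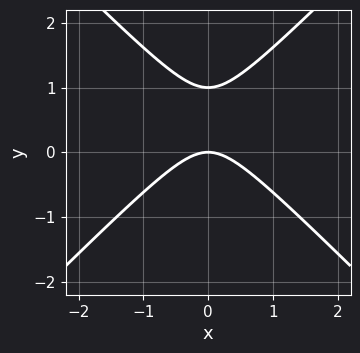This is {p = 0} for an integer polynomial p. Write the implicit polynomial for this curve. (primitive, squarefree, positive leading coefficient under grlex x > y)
x^2 - y^2 + y

The degree is 2 — no degree-1 curve has this shape.
Symmetries: mirror symmetry x ↦ −x ⇒ only even powers of x.
Checking where it meets the axes: it crosses the x-axis at the gridline x = 0; the y-axis gridline crossings are at y ∈ {0, 1}.
The integer polynomial consistent with all of this is the stated p.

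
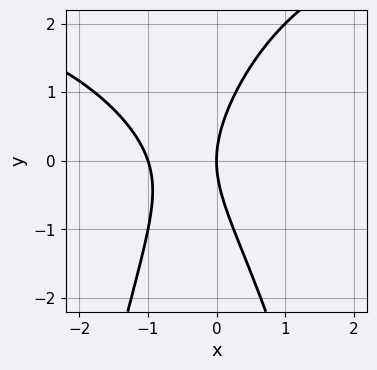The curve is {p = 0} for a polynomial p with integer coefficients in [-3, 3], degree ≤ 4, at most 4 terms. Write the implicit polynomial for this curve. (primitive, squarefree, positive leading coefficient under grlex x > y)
(a) deg p = 3.
(b) Reading off the gridlines: among the integer gridlines, it crosses the x-axis at x ∈ {-1, 0}; it crosses the y-axis at the gridline y = 0.
(c) Fitting integer coefficients to these (and the overall shape) gives p.

x^2*y - 3*x^2 + y^2 - 3*x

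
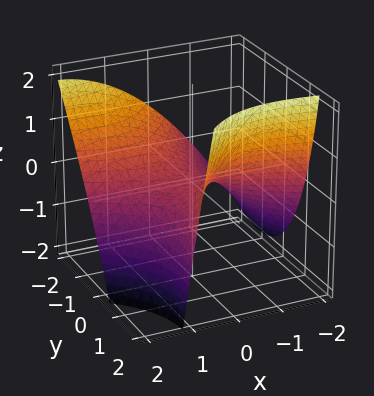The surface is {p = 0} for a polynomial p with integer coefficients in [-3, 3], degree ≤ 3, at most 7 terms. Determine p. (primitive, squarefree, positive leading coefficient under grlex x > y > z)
x^2 + 2*x*y - y^2 - y*z + 3*z

1. The degree is 2 — the shape is more complex than any degree-1 surface.
2. Against the integer gridlines: one y-axis crossing is at y = 0; it meets the z-axis at z = 0 (among the integer gridlines).
3. Assembling these constraints gives the stated polynomial.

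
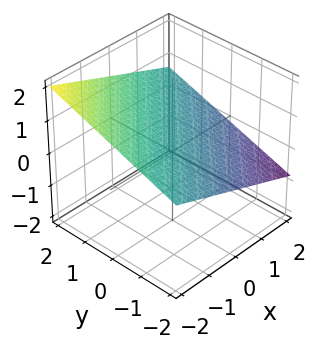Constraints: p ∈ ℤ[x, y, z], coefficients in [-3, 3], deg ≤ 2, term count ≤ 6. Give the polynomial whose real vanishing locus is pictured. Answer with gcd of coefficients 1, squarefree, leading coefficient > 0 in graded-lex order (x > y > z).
x - y + 3*z - 2

First, the degree is 1 — the surface is flat (a plane).
Next, from the visible intercepts: one y-axis crossing is at y = -2; it meets the x-axis at x = 2 (among the integer gridlines).
Finally, fitting integer coefficients to these (and the overall shape) gives p.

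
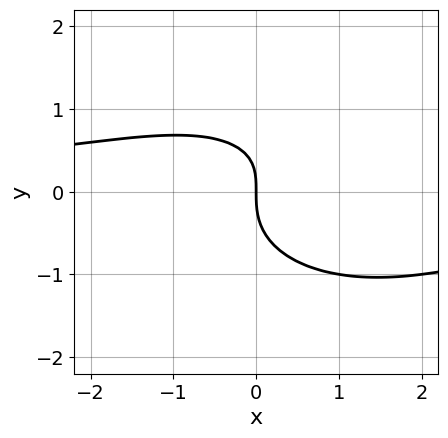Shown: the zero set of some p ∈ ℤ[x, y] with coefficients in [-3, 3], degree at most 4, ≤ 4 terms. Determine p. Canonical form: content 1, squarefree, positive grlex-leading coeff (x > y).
x^2*y + 2*y^3 - x*y + 2*x

Degree: no degree-2 curve has this shape, so deg p = 3.
Checking where it meets the axes: it meets the y-axis at y = 0 (among the integer gridlines); it meets the x-axis at x = 0 (among the integer gridlines).
Matching integer coefficients to the picture gives p.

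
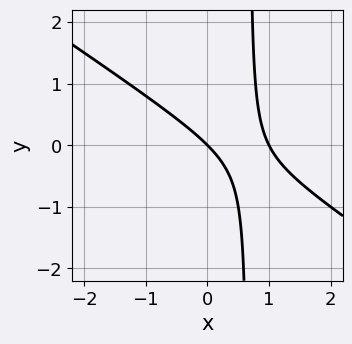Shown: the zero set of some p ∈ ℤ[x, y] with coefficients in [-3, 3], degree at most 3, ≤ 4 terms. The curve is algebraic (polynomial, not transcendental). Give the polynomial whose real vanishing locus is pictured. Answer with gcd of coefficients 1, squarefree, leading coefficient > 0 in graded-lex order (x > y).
(a) Degree: a generic line meets the curve in up to 2 points, so deg p = 2.
(b) Reading off the gridlines: among the integer gridlines, it crosses the x-axis at x ∈ {0, 1}; it crosses the y-axis at the gridline y = 0.
(c) Solving for integer coefficients yields p as stated.

2*x^2 + 3*x*y - 2*x - 2*y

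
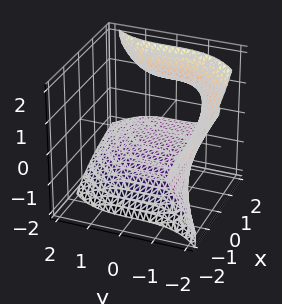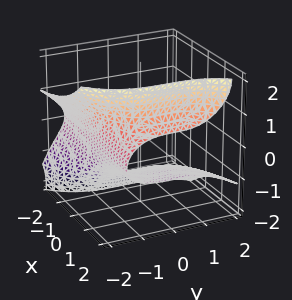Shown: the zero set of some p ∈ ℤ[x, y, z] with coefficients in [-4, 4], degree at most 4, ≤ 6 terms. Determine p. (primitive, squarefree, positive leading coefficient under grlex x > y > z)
3*x*z^2 - y^3 - 2*z^3 - 3

(a) deg p = 3.
(b) From the visible intercepts: it misses every integer gridline on the x-axis.
(c) The integer polynomial consistent with all of this is the stated p.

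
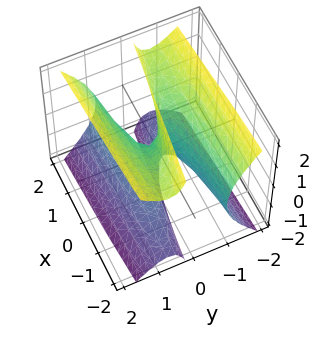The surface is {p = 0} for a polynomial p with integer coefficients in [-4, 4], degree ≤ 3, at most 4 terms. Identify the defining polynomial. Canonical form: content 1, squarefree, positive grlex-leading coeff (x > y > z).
3*y^3 - 2*y*z^2 - x

1. The degree is 3 — no degree-2 surface has this shape.
2. Checking where it meets the axes: every point of the z-axis in the box is on the surface; it meets the x-axis at x = 0 (among the integer gridlines); it meets the y-axis at y = 0 (among the integer gridlines).
3. Matching integer coefficients to the picture gives p.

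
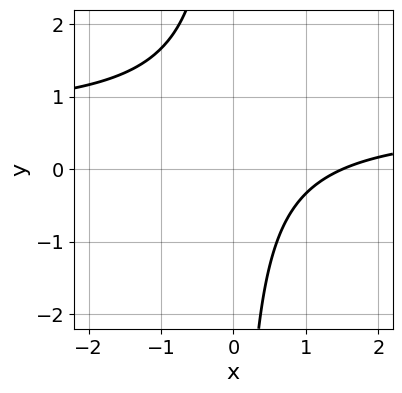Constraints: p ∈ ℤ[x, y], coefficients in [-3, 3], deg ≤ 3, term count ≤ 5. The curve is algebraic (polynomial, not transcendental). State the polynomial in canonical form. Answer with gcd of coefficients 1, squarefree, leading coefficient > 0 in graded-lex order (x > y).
The degree is 2 — a generic line meets the curve in up to 2 points.
From the axis intercepts and sections: no y-intercept at any integer in the box.
Matching integer coefficients to the picture gives p.

3*x*y - 2*x + 3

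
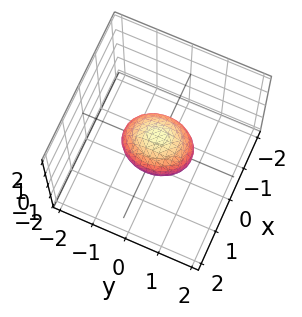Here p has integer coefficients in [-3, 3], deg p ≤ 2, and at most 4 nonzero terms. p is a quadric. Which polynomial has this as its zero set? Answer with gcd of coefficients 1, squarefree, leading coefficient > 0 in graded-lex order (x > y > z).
3*x^2 + 2*y^2 + 3*z^2 - 2

The degree is 2 — bounded and convex; a quadric.
Symmetries: the y ↦ −y reflection is a symmetry, so y appears only in even powers; mirror symmetry z ↦ −z ⇒ only even powers of z; mirror symmetry x ↦ −x ⇒ only even powers of x.
Checking where it meets the axes: the y-axis gridline crossings are at y ∈ {-1, 1}.
These observations pin down the coefficients.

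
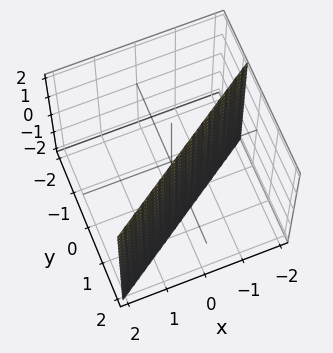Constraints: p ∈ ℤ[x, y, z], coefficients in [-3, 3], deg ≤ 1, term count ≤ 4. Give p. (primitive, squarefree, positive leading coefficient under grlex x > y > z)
Degree: the surface is flat (a plane), so deg p = 1.
Against the integer gridlines: it misses every integer gridline on the z-axis; one x-axis crossing is at x = -1.
Together with the visible shape, these determine p as stated.

2*x - 3*y + 2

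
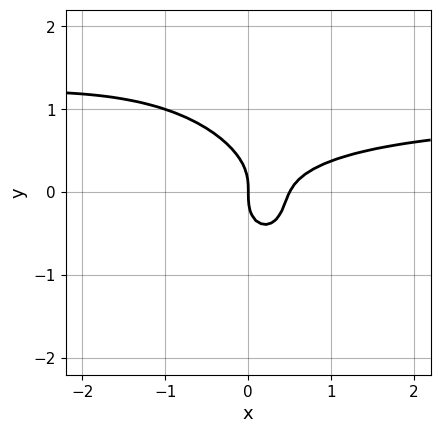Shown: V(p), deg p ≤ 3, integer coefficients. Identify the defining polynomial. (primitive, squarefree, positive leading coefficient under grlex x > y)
Degree: a generic line meets the curve in up to 3 points, so deg p = 3.
From the axis intercepts and sections: one x-axis crossing is at x = 0; it crosses the y-axis at the gridline y = 0.
Fitting integer coefficients to these (and the overall shape) gives p.

2*x^2*y + x*y^2 + 2*y^3 - 2*x^2 + x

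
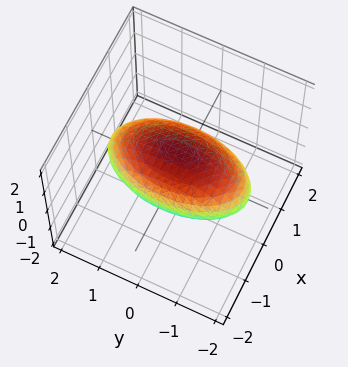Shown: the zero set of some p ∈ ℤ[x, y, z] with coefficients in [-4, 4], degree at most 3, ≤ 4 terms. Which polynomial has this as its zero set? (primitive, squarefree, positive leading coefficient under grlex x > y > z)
Degree: bounded and convex; a quadric, so deg p = 2.
Symmetries: mirror symmetry z ↦ −z ⇒ only even powers of z; the x ↦ −x reflection is a symmetry, so x appears only in even powers; the y ↦ −y reflection is a symmetry, so y appears only in even powers.
From the axis intercepts and sections: among the integer gridlines, it crosses the z-axis at z ∈ {-1, 1}; among the integer gridlines, it crosses the x-axis at x ∈ {-1, 1}.
Matching integer coefficients to the picture gives p.

3*x^2 + y^2 + 3*z^2 - 3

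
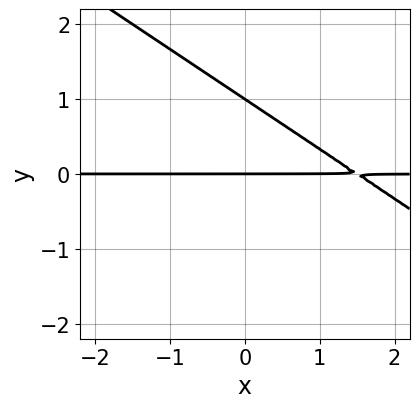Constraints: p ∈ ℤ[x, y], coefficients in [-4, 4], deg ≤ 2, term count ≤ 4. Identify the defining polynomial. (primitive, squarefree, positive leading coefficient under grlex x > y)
2*x*y + 3*y^2 - 3*y

1. The degree is 2 — no degree-1 curve has this shape.
2. From the visible intercepts: among the integer gridlines, it crosses the y-axis at y ∈ {0, 1}; every point of the x-axis in the box is on the curve.
3. Solving for integer coefficients yields p as stated.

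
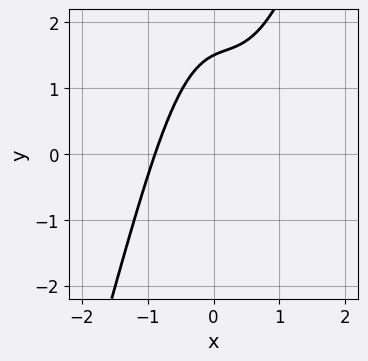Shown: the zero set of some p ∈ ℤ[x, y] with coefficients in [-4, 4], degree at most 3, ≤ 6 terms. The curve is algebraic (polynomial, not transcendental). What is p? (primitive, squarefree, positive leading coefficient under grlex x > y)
3*x^3 - x^2*y + x - 2*y + 3

First, deg p = 3.
Finally, the integer polynomial consistent with all of this is the stated p.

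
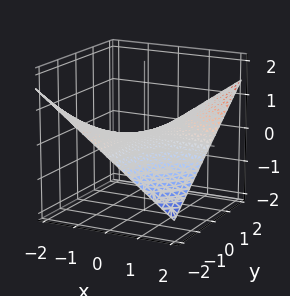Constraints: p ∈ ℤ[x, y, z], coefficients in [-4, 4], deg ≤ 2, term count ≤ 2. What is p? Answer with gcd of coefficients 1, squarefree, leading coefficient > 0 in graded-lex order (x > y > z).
1. The degree is 2 — a hyperbolic paraboloid; a quadric.
2. Reading off the gridlines: every point of the x-axis in the box is on the surface; it crosses the z-axis at the gridline z = 0.
3. Putting this together gives p. Check: (0, -1, 0) on the y-axis lies on the surface, and p(0, -1, 0) = 0. ✓

x*y - 3*z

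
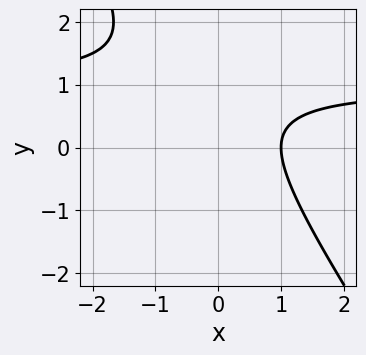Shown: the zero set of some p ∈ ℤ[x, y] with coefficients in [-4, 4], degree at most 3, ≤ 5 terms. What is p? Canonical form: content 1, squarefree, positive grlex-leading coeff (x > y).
3*x*y + 2*y^2 - 3*x - 3*y + 3

First, degree: a generic line meets the curve in up to 2 points, so deg p = 2.
Next, observable constraints: the curve avoids every integer y-axis point in the box; it meets the x-axis at x = 1 (among the integer gridlines).
Finally, the integer polynomial consistent with all of this is the stated p.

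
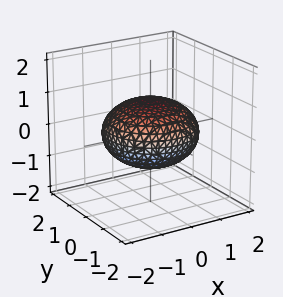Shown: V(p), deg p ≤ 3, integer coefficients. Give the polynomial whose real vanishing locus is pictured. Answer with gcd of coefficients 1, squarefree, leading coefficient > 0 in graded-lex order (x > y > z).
x^2 + y^2 + 2*z^2 - 2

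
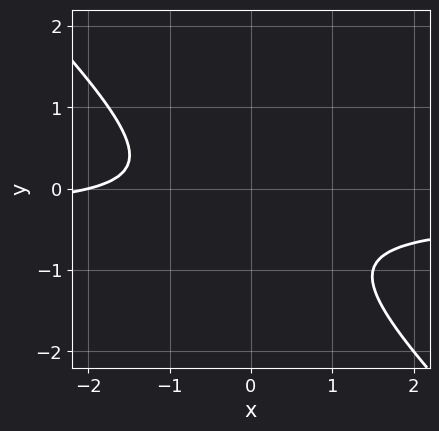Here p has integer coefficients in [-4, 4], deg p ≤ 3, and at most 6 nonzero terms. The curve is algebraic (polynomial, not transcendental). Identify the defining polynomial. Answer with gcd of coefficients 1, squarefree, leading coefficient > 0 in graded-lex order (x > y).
3*x*y + 3*y^2 + x + 2*y + 2

1. deg p = 2. A generic line meets the curve in up to 2 points.
2. From the visible intercepts: the curve avoids every integer y-axis point in the box; it meets the x-axis at x = -2 (among the integer gridlines).
3. The integer polynomial consistent with all of this is the stated p.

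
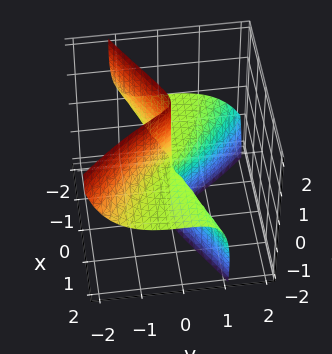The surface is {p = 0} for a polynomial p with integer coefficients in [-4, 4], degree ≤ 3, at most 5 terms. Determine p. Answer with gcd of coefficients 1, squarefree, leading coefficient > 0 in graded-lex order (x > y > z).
(a) Degree: the shape is more complex than any degree-2 surface, so deg p = 3.
(b) Against the integer gridlines: it crosses the y-axis at the gridline y = 0; every point of the x-axis in the box is on the surface; the visible z-axis segment lies entirely on the surface.
(c) Solving for integer coefficients yields p as stated.

3*x^2*z - 3*x*y*z + 2*y^3 - 2*y^2*z + y*z^2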